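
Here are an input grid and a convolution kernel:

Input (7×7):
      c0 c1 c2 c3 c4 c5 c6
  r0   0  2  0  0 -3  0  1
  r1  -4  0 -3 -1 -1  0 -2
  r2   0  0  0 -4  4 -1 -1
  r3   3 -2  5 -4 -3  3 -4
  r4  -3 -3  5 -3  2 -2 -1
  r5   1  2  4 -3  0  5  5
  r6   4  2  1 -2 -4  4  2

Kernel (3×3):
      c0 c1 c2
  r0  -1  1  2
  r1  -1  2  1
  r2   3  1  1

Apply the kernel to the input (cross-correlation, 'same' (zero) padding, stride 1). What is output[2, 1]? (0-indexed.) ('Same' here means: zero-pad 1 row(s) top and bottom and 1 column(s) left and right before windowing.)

The receptive field on the zero-padded input at this output position is [-4 0 -3 / 0 0 0 / 3 -2 5]. Elementwise product with the kernel and sum: -4·-1 + 0·1 + -3·2 + 0·-1 + 0·2 + 0·1 + 3·3 + -2·1 + 5·1.

10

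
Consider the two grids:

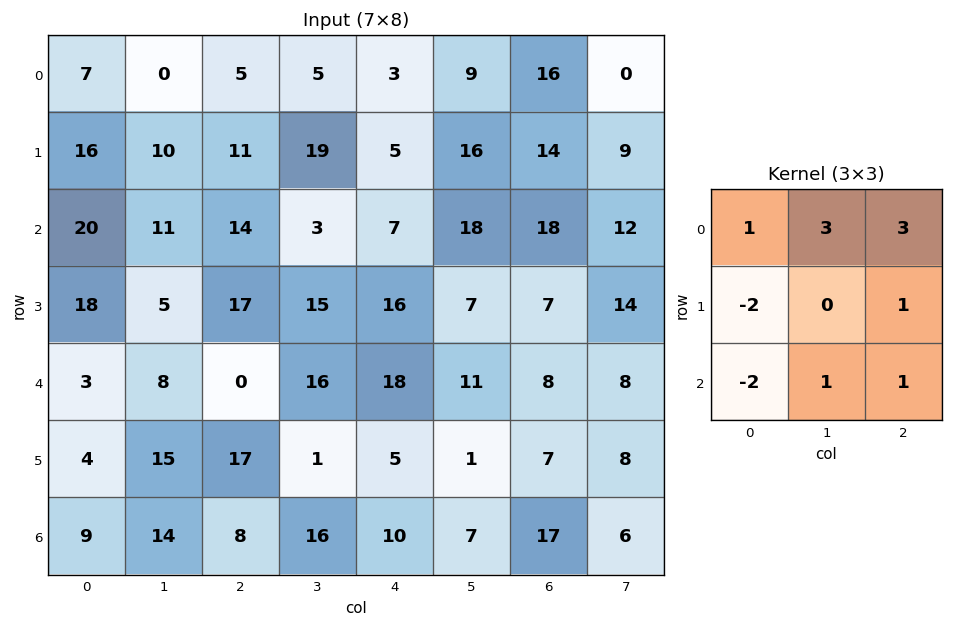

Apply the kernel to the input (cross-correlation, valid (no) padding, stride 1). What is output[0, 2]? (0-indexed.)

The receptive field on the input at this output position is [5 5 3 / 11 19 5 / 14 3 7]. Elementwise product with the kernel and sum: 5·1 + 5·3 + 3·3 + 11·-2 + 5·1 + 14·-2 + 3·1 + 7·1.

-6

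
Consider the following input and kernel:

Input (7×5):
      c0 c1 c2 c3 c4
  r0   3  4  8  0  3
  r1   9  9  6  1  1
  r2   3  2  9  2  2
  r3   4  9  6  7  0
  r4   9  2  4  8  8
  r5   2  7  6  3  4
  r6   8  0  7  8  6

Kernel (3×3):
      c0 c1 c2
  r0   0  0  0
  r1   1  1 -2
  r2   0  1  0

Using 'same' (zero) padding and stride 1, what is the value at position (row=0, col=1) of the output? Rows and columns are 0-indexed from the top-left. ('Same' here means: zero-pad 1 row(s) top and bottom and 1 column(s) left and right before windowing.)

The receptive field on the zero-padded input at this output position is [0 0 0 / 3 4 8 / 9 9 6]. Elementwise product with the kernel and sum: 3·1 + 4·1 + 8·-2 + 9·1.

0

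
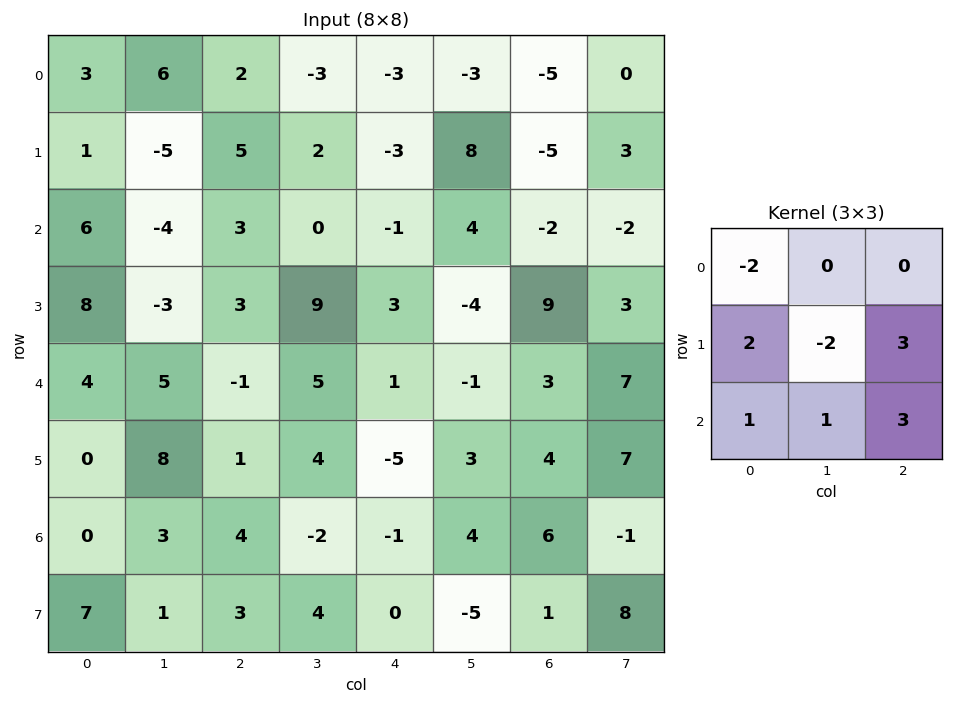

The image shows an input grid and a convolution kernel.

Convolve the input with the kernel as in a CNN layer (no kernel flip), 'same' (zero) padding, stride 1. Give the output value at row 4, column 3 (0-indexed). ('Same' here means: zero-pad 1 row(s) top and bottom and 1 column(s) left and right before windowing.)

The receptive field on the zero-padded input at this output position is [3 9 3 / -1 5 1 / 1 4 -5]. Elementwise product with the kernel and sum: 3·-2 + -1·2 + 5·-2 + 1·3 + 1·1 + 4·1 + -5·3.

-25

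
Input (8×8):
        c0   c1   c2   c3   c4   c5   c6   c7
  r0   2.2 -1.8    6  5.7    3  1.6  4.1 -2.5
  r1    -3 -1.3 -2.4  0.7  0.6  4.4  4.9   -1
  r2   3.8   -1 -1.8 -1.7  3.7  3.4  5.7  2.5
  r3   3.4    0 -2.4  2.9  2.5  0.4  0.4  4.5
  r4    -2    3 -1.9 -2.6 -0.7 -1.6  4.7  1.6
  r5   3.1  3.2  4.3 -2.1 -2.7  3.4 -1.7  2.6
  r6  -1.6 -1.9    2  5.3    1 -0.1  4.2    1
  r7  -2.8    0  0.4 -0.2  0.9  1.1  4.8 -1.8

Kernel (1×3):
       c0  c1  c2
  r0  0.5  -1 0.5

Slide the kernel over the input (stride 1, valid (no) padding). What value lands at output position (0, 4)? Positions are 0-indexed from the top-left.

1.95

The receptive field on the input at this output position is [3 1.6 4.1]. Elementwise product with the kernel and sum: 3·0.5 + 1.6·-1 + 4.1·0.5.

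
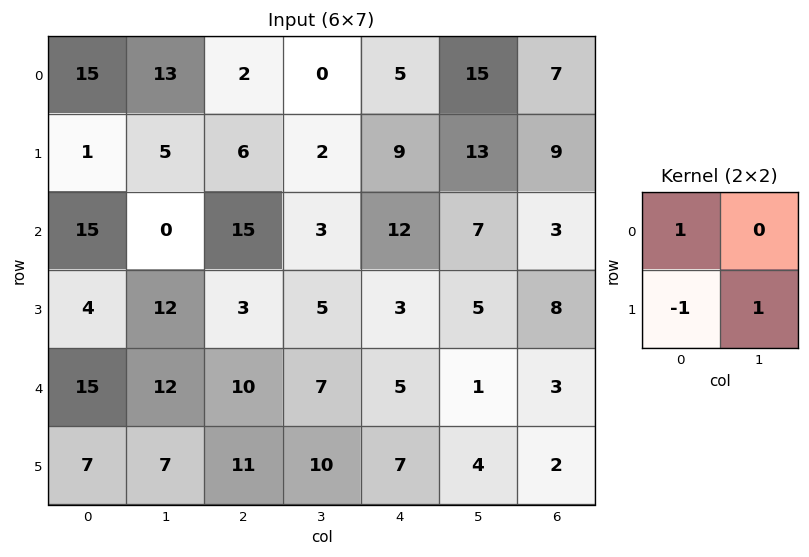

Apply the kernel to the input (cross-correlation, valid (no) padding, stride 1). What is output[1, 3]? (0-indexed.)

11

The receptive field on the input at this output position is [2 9 / 3 12]. Elementwise product with the kernel and sum: 2·1 + 3·-1 + 12·1.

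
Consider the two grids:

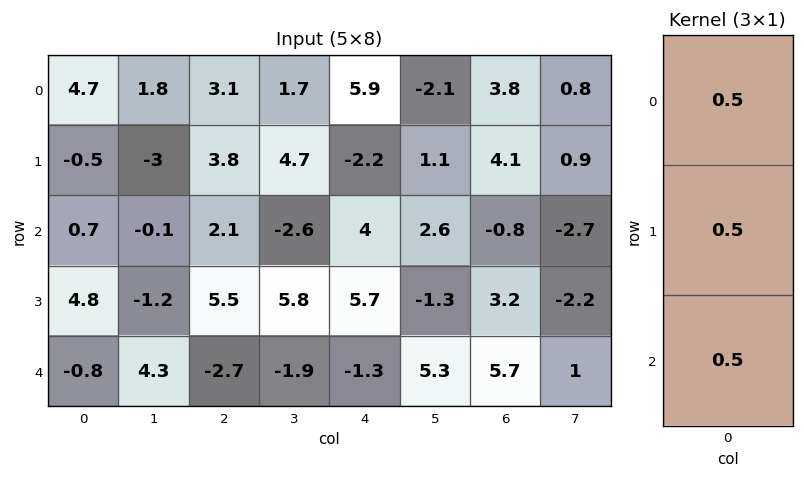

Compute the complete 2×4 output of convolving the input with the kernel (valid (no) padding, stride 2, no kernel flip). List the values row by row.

2.45 4.5 3.85 3.55
2.35 2.45 4.2 4.05

Output[0,0]: The receptive field on the input at this output position is [4.7 / -0.5 / 0.7]. Elementwise product with the kernel and sum: 4.7·0.5 + -0.5·0.5 + 0.7·0.5.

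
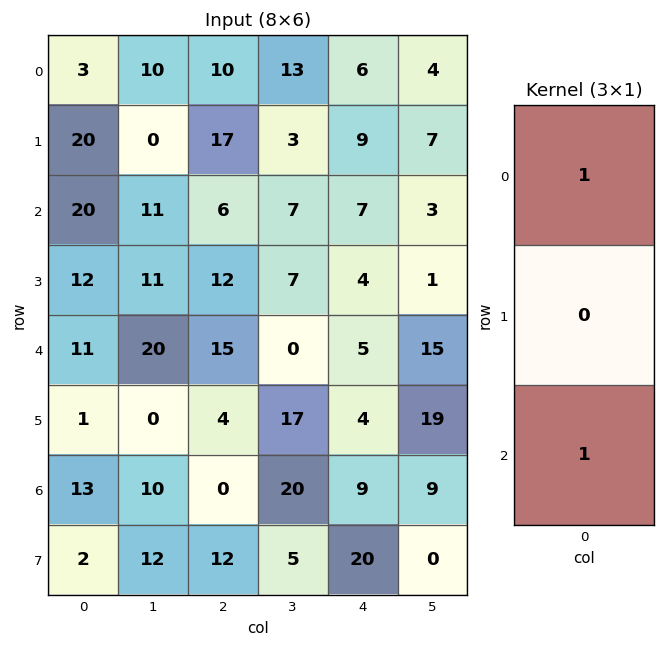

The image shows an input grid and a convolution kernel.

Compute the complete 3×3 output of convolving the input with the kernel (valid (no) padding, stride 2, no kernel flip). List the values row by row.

23 16 13
31 21 12
24 15 14

Output[0,0]: The receptive field on the input at this output position is [3 / 20 / 20]. Elementwise product with the kernel and sum: 3·1 + 20·1.
Output[0,1]: The receptive field on the input at this output position is [10 / 17 / 6]. Elementwise product with the kernel and sum: 10·1 + 6·1.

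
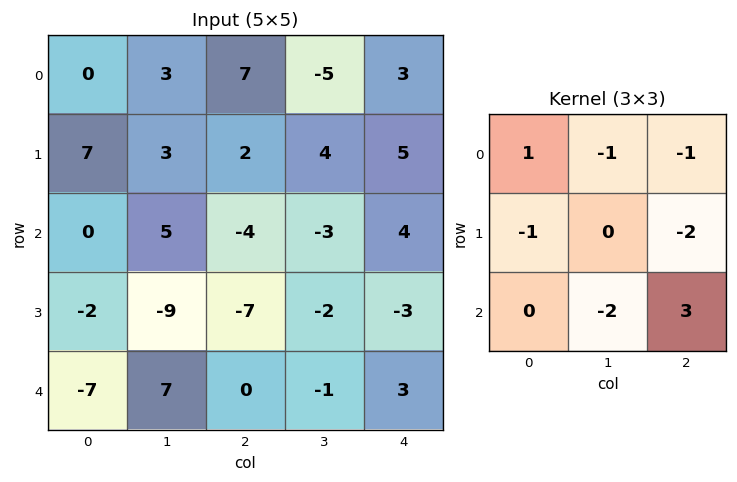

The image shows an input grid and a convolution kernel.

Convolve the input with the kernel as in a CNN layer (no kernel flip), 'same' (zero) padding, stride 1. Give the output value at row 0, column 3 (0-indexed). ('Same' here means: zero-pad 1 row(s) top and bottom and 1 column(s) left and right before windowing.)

-6

The receptive field on the zero-padded input at this output position is [0 0 0 / 7 -5 3 / 2 4 5]. Elementwise product with the kernel and sum: 0·1 + 0·-1 + 0·-1 + 7·-1 + 3·-2 + 4·-2 + 5·3.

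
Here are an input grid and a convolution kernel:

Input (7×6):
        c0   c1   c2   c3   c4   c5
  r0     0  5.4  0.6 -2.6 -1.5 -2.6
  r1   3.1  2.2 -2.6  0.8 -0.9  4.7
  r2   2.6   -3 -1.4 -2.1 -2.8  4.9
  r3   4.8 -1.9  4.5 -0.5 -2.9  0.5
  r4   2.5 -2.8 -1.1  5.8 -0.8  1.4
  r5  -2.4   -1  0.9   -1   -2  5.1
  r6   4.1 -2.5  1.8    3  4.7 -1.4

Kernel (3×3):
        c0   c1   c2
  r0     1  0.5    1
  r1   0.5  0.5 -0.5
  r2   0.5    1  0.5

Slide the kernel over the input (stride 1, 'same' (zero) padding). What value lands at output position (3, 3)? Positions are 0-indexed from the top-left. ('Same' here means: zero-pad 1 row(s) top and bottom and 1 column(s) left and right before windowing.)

The receptive field on the zero-padded input at this output position is [-1.4 -2.1 -2.8 / 4.5 -0.5 -2.9 / -1.1 5.8 -0.8]. Elementwise product with the kernel and sum: -1.4·1 + -2.1·0.5 + -2.8·1 + 4.5·0.5 + -0.5·0.5 + -2.9·-0.5 + -1.1·0.5 + 5.8·1 + -0.8·0.5.

3.05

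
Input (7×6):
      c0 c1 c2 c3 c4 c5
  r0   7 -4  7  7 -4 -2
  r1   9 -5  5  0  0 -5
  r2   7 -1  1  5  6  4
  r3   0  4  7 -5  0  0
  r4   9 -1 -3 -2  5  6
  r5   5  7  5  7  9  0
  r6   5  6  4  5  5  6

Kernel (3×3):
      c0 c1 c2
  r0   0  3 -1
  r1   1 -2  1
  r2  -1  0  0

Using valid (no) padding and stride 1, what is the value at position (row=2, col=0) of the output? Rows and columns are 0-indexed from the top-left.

The receptive field on the input at this output position is [7 -1 1 / 0 4 7 / 9 -1 -3]. Elementwise product with the kernel and sum: -1·3 + 1·-1 + 0·1 + 4·-2 + 7·1 + 9·-1.

-14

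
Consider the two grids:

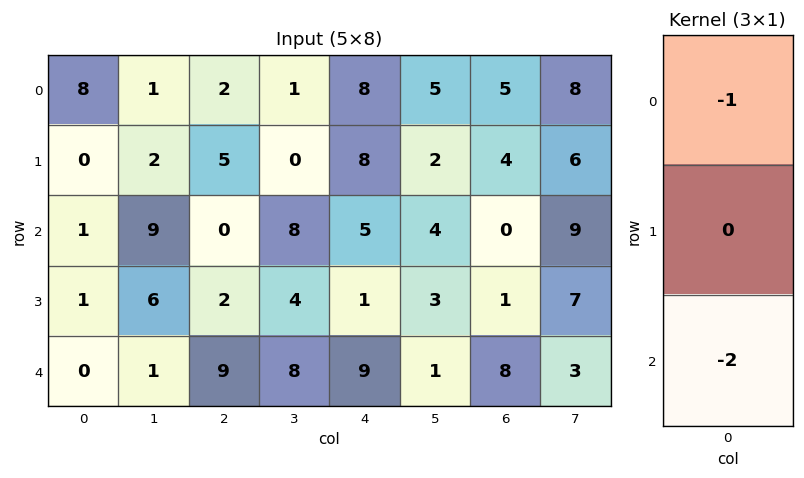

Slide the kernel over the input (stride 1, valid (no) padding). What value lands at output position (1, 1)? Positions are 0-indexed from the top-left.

-14

The receptive field on the input at this output position is [2 / 9 / 6]. Elementwise product with the kernel and sum: 2·-1 + 6·-2.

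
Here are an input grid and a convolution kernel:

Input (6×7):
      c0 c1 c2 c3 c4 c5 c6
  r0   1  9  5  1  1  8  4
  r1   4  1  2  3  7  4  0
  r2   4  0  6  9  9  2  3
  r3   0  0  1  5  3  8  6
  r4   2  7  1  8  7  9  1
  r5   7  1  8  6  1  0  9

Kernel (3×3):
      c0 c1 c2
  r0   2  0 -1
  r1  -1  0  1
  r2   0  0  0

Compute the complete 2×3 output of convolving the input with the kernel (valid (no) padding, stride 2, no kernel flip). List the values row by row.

-5 14 -9
3 5 18

Output[0,0]: The receptive field on the input at this output position is [1 9 5 / 4 1 2 / 4 0 6]. Elementwise product with the kernel and sum: 1·2 + 5·-1 + 4·-1 + 2·1.
Output[0,1]: The receptive field on the input at this output position is [5 1 1 / 2 3 7 / 6 9 9]. Elementwise product with the kernel and sum: 5·2 + 1·-1 + 2·-1 + 7·1.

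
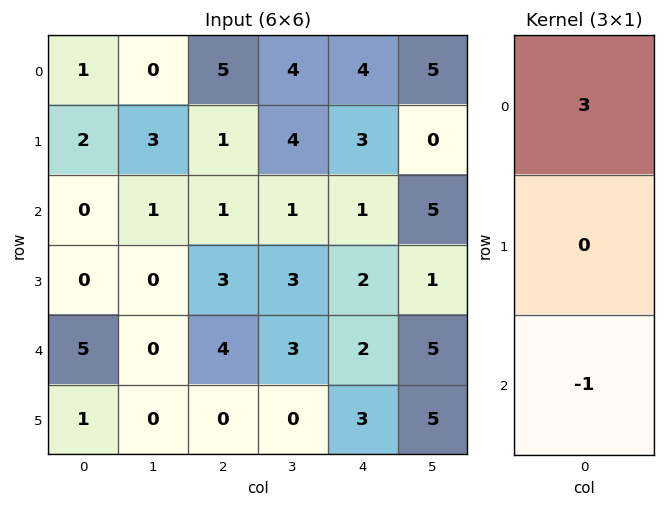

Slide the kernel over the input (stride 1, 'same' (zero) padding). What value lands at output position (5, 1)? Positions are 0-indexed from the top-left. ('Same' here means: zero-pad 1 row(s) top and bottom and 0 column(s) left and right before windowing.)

0

The receptive field on the zero-padded input at this output position is [0 / 0 / 0]. Elementwise product with the kernel and sum: 0·3 + 0·-1.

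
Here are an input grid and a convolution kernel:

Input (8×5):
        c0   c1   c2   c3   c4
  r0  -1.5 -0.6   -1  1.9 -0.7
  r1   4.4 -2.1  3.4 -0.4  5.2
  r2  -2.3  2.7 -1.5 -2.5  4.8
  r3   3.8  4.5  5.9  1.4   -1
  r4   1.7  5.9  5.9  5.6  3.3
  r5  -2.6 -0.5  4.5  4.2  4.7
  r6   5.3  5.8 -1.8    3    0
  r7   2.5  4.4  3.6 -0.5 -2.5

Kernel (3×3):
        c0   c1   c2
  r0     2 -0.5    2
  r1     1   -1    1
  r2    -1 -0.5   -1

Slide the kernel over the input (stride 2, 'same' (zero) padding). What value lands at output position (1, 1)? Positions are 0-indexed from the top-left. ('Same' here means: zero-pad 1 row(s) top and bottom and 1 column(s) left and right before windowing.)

The receptive field on the zero-padded input at this output position is [-2.1 3.4 -0.4 / 2.7 -1.5 -2.5 / 4.5 5.9 1.4]. Elementwise product with the kernel and sum: -2.1·2 + 3.4·-0.5 + -0.4·2 + 2.7·1 + -1.5·-1 + -2.5·1 + 4.5·-1 + 5.9·-0.5 + 1.4·-1.

-13.85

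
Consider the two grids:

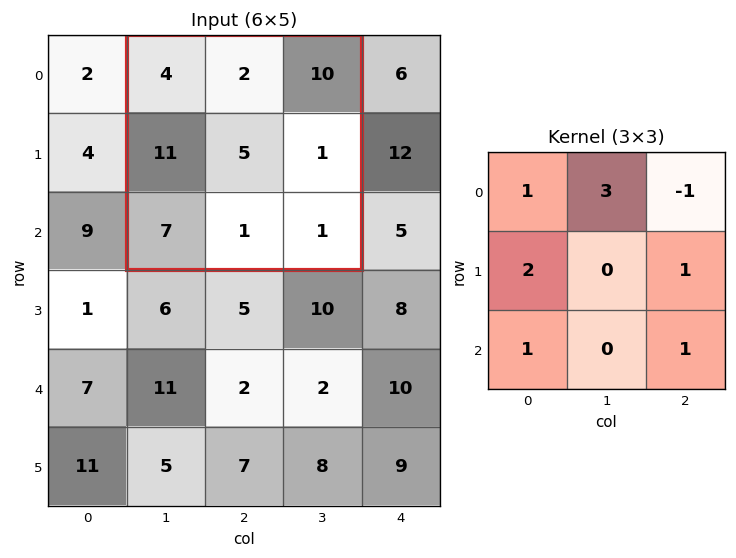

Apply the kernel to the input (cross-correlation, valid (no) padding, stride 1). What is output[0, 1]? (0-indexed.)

The receptive field on the input at this output position is [4 2 10 / 11 5 1 / 7 1 1]. Elementwise product with the kernel and sum: 4·1 + 2·3 + 10·-1 + 11·2 + 1·1 + 7·1 + 1·1.

31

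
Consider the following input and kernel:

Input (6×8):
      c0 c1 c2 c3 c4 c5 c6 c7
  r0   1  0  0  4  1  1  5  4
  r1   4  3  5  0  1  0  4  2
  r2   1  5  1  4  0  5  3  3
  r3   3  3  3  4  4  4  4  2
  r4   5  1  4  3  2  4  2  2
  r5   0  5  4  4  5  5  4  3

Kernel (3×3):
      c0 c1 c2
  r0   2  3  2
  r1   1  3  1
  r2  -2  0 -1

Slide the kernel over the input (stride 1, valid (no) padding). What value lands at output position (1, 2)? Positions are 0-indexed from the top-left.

15

The receptive field on the input at this output position is [5 0 1 / 1 4 0 / 3 4 4]. Elementwise product with the kernel and sum: 5·2 + 0·3 + 1·2 + 1·1 + 4·3 + 0·1 + 3·-2 + 4·-1.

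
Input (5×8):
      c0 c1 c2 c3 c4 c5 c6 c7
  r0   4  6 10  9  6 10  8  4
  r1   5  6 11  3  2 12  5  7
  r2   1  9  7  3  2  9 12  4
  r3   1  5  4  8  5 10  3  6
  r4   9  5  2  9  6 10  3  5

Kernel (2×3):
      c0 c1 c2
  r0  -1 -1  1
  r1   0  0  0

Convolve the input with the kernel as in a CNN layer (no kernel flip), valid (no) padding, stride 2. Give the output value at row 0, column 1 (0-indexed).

The receptive field on the input at this output position is [10 9 6 / 11 3 2]. Elementwise product with the kernel and sum: 10·-1 + 9·-1 + 6·1.

-13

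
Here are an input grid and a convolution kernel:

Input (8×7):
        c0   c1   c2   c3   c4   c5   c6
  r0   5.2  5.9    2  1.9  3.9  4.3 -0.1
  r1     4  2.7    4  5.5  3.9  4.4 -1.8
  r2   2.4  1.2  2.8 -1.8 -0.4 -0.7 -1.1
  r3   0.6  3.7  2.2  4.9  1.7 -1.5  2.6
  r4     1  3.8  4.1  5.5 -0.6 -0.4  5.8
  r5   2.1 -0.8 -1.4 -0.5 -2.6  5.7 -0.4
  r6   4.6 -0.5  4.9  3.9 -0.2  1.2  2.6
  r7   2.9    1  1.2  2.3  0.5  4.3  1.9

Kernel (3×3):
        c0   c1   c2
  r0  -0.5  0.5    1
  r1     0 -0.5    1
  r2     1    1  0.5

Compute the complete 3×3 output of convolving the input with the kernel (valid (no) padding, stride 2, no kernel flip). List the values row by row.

10 5.8 -5.55
9.4 5.85 4
11.05 6.45 4.95

Output[0,0]: The receptive field on the input at this output position is [5.2 5.9 2 / 4 2.7 4 / 2.4 1.2 2.8]. Elementwise product with the kernel and sum: 5.2·-0.5 + 5.9·0.5 + 2·1 + 2.7·-0.5 + 4·1 + 2.4·1 + 1.2·1 + 2.8·0.5.
Output[0,1]: The receptive field on the input at this output position is [2 1.9 3.9 / 4 5.5 3.9 / 2.8 -1.8 -0.4]. Elementwise product with the kernel and sum: 2·-0.5 + 1.9·0.5 + 3.9·1 + 5.5·-0.5 + 3.9·1 + 2.8·1 + -1.8·1 + -0.4·0.5.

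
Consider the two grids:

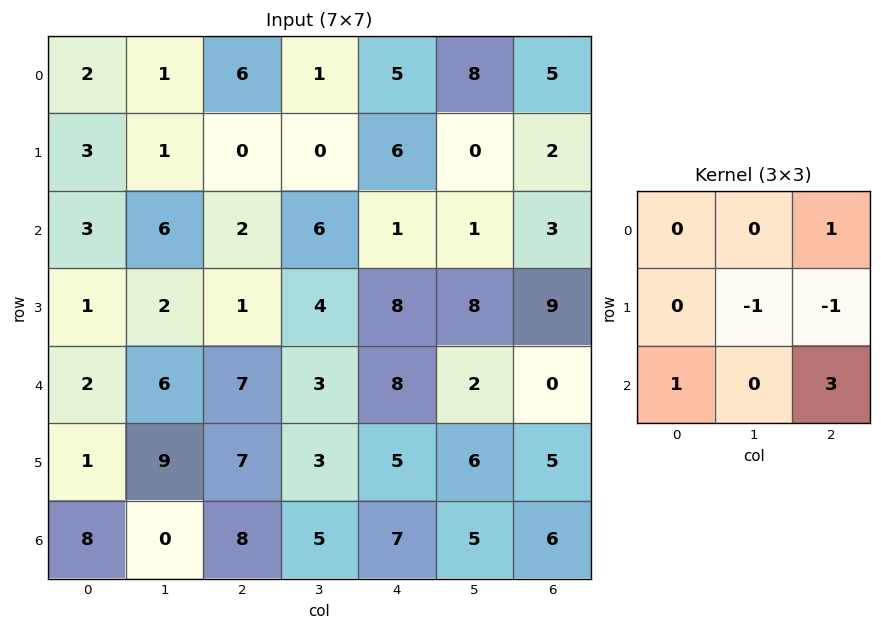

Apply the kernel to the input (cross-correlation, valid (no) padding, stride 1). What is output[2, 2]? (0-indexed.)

20

The receptive field on the input at this output position is [2 6 1 / 1 4 8 / 7 3 8]. Elementwise product with the kernel and sum: 1·1 + 4·-1 + 8·-1 + 7·1 + 8·3.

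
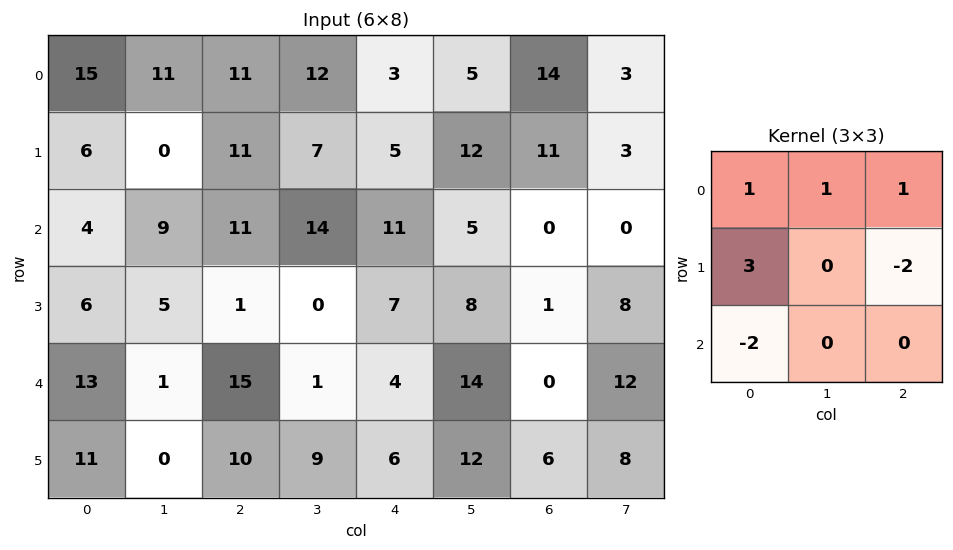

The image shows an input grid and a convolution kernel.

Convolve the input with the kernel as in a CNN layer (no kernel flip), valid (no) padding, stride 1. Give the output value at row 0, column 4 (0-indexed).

-7

The receptive field on the input at this output position is [3 5 14 / 5 12 11 / 11 5 0]. Elementwise product with the kernel and sum: 3·1 + 5·1 + 14·1 + 5·3 + 11·-2 + 11·-2.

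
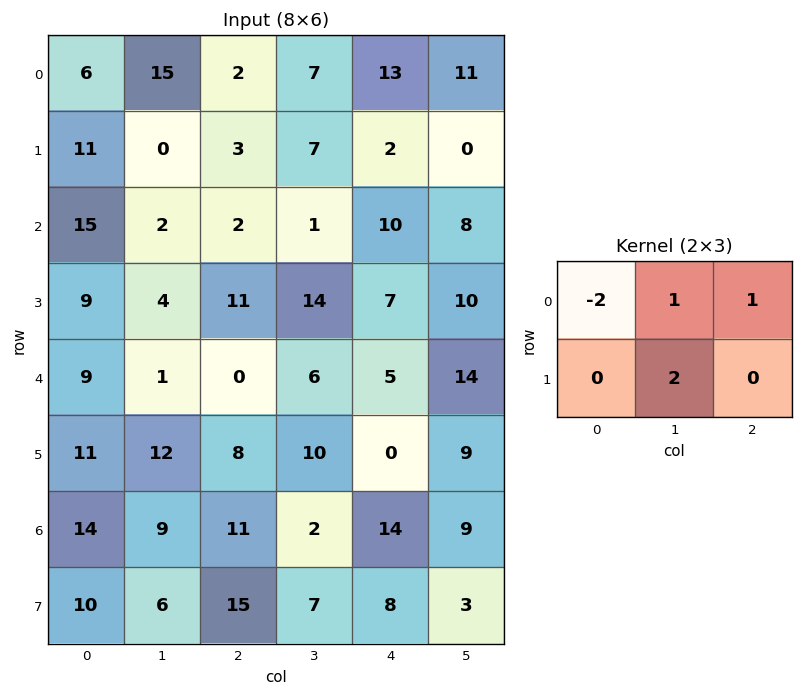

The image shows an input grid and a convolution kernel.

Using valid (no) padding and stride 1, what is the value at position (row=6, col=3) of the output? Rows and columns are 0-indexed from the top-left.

35

The receptive field on the input at this output position is [2 14 9 / 7 8 3]. Elementwise product with the kernel and sum: 2·-2 + 14·1 + 9·1 + 8·2.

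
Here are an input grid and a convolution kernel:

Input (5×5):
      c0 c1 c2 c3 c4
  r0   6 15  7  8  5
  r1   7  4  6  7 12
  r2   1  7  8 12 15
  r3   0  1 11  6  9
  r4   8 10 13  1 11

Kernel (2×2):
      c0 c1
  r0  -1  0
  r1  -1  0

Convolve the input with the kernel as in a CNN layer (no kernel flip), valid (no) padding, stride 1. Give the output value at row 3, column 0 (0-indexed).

The receptive field on the input at this output position is [0 1 / 8 10]. Elementwise product with the kernel and sum: 0·-1 + 8·-1.

-8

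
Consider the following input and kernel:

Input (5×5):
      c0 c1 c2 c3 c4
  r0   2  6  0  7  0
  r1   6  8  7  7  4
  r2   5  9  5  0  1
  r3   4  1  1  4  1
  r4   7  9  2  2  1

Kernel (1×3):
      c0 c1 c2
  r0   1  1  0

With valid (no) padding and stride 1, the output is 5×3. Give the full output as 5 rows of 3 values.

8 6 7
14 15 14
14 14 5
5 2 5
16 11 4

Output[0,0]: The receptive field on the input at this output position is [2 6 0]. Elementwise product with the kernel and sum: 2·1 + 6·1.
Output[0,1]: The receptive field on the input at this output position is [6 0 7]. Elementwise product with the kernel and sum: 6·1 + 0·1.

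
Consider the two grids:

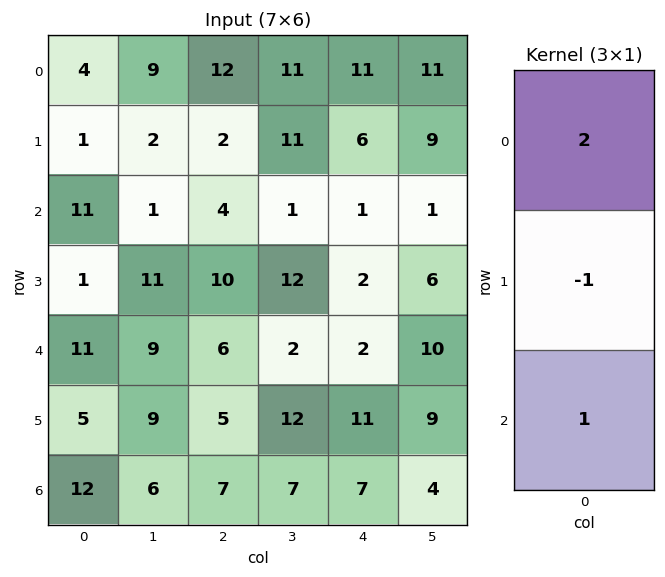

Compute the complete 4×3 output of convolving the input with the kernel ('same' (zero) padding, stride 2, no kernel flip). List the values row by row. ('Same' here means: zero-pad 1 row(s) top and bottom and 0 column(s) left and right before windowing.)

-3 -10 -5
-8 10 13
-4 19 13
-2 3 15

Output[0,0]: The receptive field on the zero-padded input at this output position is [0 / 4 / 1]. Elementwise product with the kernel and sum: 0·2 + 4·-1 + 1·1.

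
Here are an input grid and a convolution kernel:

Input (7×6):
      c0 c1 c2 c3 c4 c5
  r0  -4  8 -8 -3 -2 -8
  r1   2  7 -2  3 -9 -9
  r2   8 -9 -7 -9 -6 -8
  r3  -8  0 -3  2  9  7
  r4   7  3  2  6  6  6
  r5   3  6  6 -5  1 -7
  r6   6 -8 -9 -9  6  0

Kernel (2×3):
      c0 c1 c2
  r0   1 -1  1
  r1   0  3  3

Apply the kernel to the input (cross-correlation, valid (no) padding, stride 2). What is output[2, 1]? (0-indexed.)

-10

The receptive field on the input at this output position is [2 6 6 / 6 -5 1]. Elementwise product with the kernel and sum: 2·1 + 6·-1 + 6·1 + -5·3 + 1·3.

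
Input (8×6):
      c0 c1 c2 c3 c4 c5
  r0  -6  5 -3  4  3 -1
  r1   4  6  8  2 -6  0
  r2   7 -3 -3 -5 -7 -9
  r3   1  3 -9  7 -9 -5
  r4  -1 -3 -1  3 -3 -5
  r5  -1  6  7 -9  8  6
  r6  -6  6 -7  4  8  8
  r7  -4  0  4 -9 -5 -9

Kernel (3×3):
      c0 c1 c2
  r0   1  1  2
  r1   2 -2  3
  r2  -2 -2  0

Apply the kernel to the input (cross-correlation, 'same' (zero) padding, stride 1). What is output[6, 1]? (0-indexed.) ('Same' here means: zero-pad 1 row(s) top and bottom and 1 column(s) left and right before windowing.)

-18

The receptive field on the zero-padded input at this output position is [-1 6 7 / -6 6 -7 / -4 0 4]. Elementwise product with the kernel and sum: -1·1 + 6·1 + 7·2 + -6·2 + 6·-2 + -7·3 + -4·-2 + 0·-2.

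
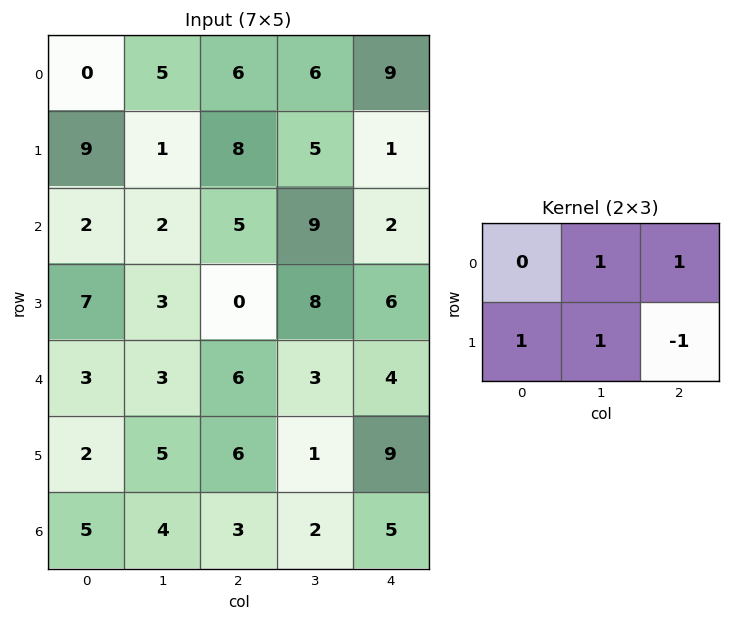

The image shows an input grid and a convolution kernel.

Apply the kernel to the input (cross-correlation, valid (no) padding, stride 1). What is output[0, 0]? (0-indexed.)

The receptive field on the input at this output position is [0 5 6 / 9 1 8]. Elementwise product with the kernel and sum: 5·1 + 6·1 + 9·1 + 1·1 + 8·-1.

13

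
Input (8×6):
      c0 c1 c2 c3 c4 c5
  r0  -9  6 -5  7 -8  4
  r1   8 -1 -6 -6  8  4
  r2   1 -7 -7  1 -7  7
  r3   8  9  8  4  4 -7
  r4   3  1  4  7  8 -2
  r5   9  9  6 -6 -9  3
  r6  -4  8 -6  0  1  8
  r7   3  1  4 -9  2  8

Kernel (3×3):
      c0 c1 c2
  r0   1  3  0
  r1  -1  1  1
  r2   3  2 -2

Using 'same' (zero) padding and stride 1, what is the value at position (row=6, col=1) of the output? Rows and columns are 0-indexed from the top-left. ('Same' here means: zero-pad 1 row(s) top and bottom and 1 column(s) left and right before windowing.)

45

The receptive field on the zero-padded input at this output position is [9 9 6 / -4 8 -6 / 3 1 4]. Elementwise product with the kernel and sum: 9·1 + 9·3 + -4·-1 + 8·1 + -6·1 + 3·3 + 1·2 + 4·-2.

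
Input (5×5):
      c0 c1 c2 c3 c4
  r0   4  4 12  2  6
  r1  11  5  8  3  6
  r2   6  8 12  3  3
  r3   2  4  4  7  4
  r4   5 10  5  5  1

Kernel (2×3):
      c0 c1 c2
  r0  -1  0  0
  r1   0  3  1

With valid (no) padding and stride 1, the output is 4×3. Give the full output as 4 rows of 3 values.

Output[0,0]: The receptive field on the input at this output position is [4 4 12 / 11 5 8]. Elementwise product with the kernel and sum: 4·-1 + 5·3 + 8·1.
Output[0,1]: The receptive field on the input at this output position is [4 12 2 / 5 8 3]. Elementwise product with the kernel and sum: 4·-1 + 8·3 + 3·1.

19 23 3
25 34 4
10 11 13
33 16 12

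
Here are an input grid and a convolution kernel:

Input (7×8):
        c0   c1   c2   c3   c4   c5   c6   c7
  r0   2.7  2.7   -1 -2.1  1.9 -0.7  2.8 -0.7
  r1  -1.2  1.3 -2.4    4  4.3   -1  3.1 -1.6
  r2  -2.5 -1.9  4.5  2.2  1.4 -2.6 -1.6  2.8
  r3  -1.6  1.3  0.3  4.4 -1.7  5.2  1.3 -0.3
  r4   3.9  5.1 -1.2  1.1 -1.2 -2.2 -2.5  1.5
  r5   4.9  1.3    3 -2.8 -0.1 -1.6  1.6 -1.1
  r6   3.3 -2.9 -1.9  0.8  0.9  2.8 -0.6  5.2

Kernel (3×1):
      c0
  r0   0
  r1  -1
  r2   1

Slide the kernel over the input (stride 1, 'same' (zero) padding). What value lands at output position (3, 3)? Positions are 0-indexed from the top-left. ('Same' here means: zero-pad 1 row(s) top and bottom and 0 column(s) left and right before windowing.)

The receptive field on the zero-padded input at this output position is [2.2 / 4.4 / 1.1]. Elementwise product with the kernel and sum: 4.4·-1 + 1.1·1.

-3.3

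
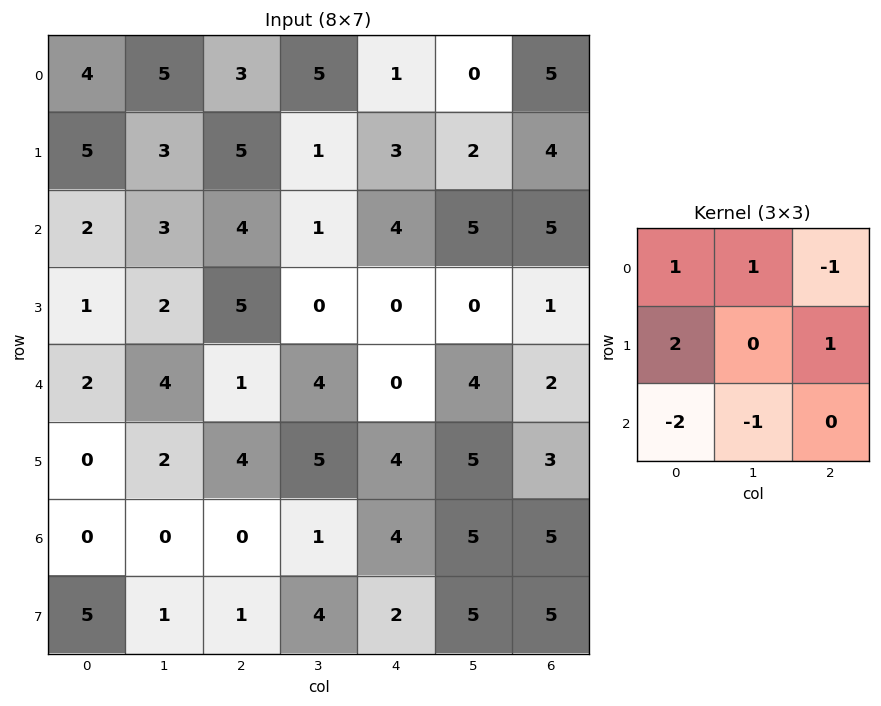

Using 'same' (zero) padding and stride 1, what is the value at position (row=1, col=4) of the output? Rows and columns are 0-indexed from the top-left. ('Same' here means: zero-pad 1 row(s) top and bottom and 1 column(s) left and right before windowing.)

4

The receptive field on the zero-padded input at this output position is [5 1 0 / 1 3 2 / 1 4 5]. Elementwise product with the kernel and sum: 5·1 + 1·1 + 0·-1 + 1·2 + 2·1 + 1·-2 + 4·-1.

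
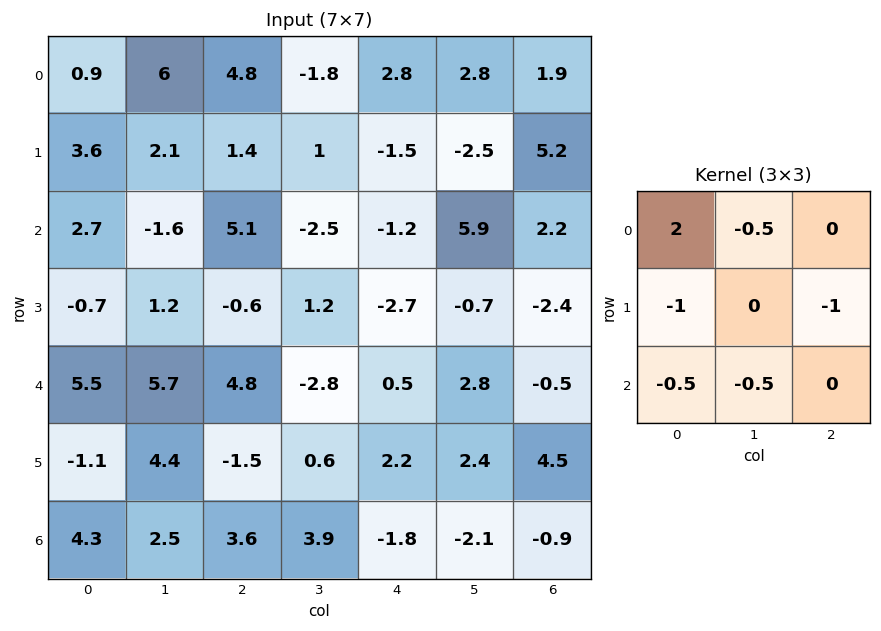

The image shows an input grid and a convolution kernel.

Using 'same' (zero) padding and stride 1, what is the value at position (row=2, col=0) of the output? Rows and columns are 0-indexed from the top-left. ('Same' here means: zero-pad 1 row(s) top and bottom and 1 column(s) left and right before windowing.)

The receptive field on the zero-padded input at this output position is [0 3.6 2.1 / 0 2.7 -1.6 / 0 -0.7 1.2]. Elementwise product with the kernel and sum: 0·2 + 3.6·-0.5 + 0·-1 + -1.6·-1 + 0·-0.5 + -0.7·-0.5.

0.15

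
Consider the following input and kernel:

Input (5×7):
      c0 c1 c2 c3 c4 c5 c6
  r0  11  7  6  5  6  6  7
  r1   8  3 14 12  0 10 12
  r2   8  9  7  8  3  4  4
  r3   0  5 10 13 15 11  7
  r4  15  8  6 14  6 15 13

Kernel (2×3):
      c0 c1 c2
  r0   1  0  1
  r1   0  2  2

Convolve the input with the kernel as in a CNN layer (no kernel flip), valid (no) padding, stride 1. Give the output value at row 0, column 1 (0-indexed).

64

The receptive field on the input at this output position is [7 6 5 / 3 14 12]. Elementwise product with the kernel and sum: 7·1 + 5·1 + 14·2 + 12·2.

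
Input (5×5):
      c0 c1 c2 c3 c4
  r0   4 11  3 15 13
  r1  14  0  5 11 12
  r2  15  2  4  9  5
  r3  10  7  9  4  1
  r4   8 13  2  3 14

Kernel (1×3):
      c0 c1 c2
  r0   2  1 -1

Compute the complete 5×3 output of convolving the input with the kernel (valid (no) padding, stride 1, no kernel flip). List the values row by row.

Output[0,0]: The receptive field on the input at this output position is [4 11 3]. Elementwise product with the kernel and sum: 4·2 + 11·1 + 3·-1.

16 10 8
23 -6 9
28 -1 12
18 19 21
27 25 -7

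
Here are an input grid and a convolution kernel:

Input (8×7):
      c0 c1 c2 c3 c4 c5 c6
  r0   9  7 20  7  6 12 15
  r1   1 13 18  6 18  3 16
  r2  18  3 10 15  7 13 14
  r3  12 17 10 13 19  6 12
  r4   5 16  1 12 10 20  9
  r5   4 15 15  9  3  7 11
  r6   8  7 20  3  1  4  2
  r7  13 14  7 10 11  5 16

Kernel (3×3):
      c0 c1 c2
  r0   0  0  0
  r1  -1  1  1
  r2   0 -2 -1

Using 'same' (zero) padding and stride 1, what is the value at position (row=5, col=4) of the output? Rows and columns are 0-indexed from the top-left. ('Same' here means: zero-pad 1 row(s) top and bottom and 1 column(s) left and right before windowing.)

-5

The receptive field on the zero-padded input at this output position is [12 10 20 / 9 3 7 / 3 1 4]. Elementwise product with the kernel and sum: 9·-1 + 3·1 + 7·1 + 1·-2 + 4·-1.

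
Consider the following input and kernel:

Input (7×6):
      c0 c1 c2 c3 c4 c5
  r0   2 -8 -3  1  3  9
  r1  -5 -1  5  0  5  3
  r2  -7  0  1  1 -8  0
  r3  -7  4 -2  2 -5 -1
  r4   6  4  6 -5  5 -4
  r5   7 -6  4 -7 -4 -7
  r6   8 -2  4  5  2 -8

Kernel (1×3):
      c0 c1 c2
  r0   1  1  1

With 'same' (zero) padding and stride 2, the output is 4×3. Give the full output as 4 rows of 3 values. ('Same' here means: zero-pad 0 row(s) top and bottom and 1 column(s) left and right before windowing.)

Output[0,0]: The receptive field on the zero-padded input at this output position is [0 2 -8]. Elementwise product with the kernel and sum: 0·1 + 2·1 + -8·1.

-6 -10 13
-7 2 -7
10 5 -4
6 7 -1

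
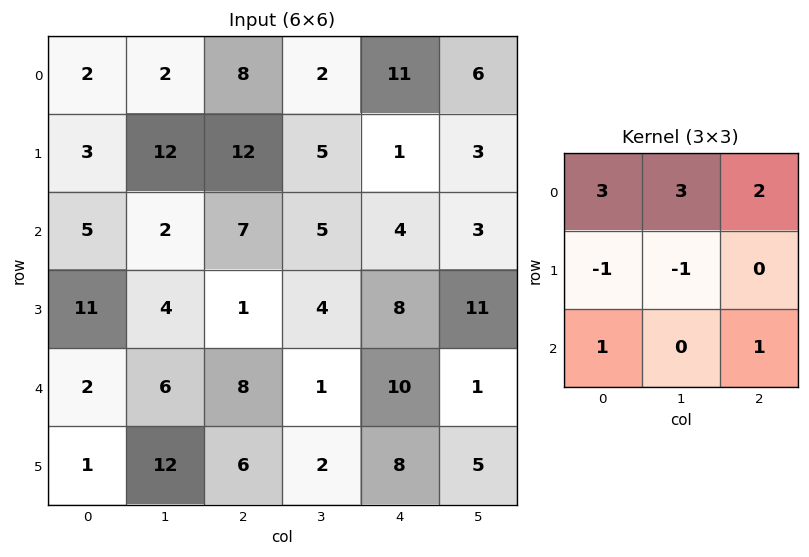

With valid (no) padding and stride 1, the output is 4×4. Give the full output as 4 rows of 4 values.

25 17 46 53
74 81 50 30
30 39 57 23
46 23 36 54

Output[0,0]: The receptive field on the input at this output position is [2 2 8 / 3 12 12 / 5 2 7]. Elementwise product with the kernel and sum: 2·3 + 2·3 + 8·2 + 3·-1 + 12·-1 + 5·1 + 7·1.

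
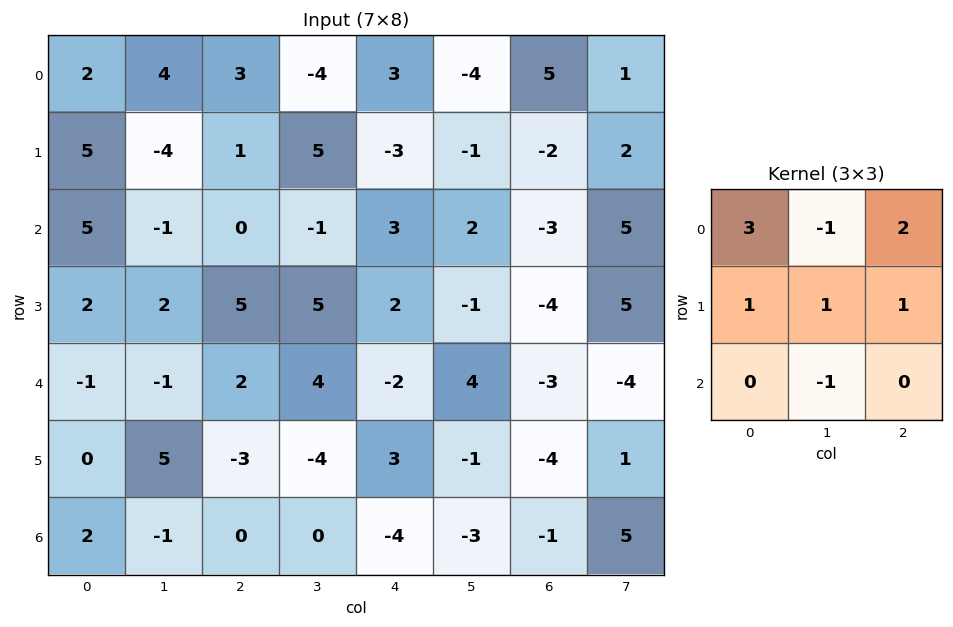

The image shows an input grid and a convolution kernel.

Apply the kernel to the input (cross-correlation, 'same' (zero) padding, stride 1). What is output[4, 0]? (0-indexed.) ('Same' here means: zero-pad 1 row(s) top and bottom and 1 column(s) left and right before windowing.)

0

The receptive field on the zero-padded input at this output position is [0 2 2 / 0 -1 -1 / 0 0 5]. Elementwise product with the kernel and sum: 0·3 + 2·-1 + 2·2 + 0·1 + -1·1 + -1·1 + 0·-1.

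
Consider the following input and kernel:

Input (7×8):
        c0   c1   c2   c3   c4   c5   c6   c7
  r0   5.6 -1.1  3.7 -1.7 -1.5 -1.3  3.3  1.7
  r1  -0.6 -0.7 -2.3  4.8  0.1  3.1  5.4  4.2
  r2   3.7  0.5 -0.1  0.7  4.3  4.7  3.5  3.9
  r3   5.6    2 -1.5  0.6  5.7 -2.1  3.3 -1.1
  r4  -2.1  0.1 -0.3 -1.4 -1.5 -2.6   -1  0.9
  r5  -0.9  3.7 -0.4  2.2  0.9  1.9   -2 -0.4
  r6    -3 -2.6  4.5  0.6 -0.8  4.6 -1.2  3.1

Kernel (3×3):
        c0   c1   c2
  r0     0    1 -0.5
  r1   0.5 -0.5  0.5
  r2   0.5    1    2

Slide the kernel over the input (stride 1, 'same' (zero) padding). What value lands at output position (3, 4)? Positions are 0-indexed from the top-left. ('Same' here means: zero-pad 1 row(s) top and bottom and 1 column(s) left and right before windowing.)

The receptive field on the zero-padded input at this output position is [0.7 4.3 4.7 / 0.6 5.7 -2.1 / -1.4 -1.5 -2.6]. Elementwise product with the kernel and sum: 4.3·1 + 4.7·-0.5 + 0.6·0.5 + 5.7·-0.5 + -2.1·0.5 + -1.4·0.5 + -1.5·1 + -2.6·2.

-9.05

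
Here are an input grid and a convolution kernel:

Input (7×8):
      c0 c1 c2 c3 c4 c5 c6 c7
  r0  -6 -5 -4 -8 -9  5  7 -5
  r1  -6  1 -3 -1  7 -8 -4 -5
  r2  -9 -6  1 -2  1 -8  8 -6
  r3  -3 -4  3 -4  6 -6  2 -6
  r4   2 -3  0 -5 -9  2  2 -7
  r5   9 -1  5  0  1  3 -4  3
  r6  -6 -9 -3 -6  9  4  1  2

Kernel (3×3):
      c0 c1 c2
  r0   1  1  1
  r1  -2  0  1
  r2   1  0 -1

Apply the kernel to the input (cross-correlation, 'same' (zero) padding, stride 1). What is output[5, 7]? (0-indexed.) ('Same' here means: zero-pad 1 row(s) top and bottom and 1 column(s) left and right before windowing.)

The receptive field on the zero-padded input at this output position is [2 -7 0 / -4 3 0 / 1 2 0]. Elementwise product with the kernel and sum: 2·1 + -7·1 + 0·1 + -4·-2 + 0·1 + 1·1 + 0·-1.

4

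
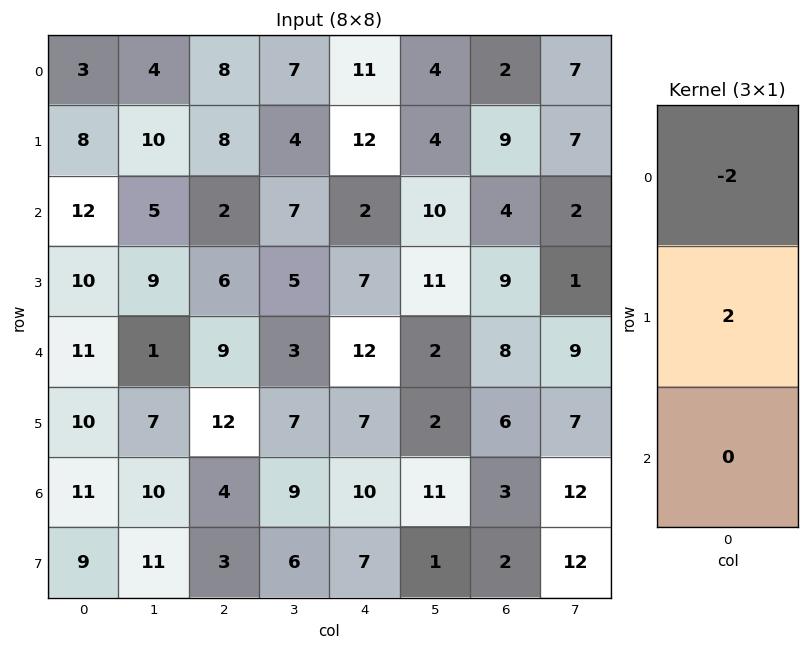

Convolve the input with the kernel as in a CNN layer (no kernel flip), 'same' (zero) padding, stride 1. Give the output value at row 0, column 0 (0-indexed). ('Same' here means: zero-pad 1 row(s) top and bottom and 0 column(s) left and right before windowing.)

6

The receptive field on the zero-padded input at this output position is [0 / 3 / 8]. Elementwise product with the kernel and sum: 0·-2 + 3·2.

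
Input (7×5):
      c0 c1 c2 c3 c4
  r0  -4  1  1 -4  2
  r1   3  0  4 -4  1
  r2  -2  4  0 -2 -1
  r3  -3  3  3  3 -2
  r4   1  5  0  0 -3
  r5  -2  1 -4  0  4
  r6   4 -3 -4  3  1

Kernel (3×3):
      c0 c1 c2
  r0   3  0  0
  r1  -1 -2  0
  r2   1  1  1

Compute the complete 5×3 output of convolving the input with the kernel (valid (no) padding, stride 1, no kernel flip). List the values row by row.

-13 -3 4
6 5 20
-3 8 -12
-25 1 9
0 18 4

Output[0,0]: The receptive field on the input at this output position is [-4 1 1 / 3 0 4 / -2 4 0]. Elementwise product with the kernel and sum: -4·3 + 3·-1 + 0·-2 + -2·1 + 4·1 + 0·1.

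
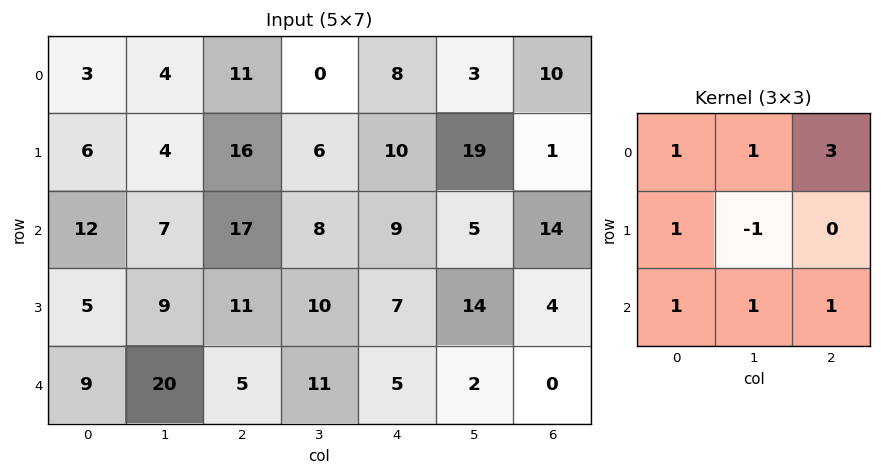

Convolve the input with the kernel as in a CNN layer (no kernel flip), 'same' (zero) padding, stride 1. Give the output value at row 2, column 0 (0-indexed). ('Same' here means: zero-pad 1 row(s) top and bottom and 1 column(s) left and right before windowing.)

20

The receptive field on the zero-padded input at this output position is [0 6 4 / 0 12 7 / 0 5 9]. Elementwise product with the kernel and sum: 0·1 + 6·1 + 4·3 + 0·1 + 12·-1 + 0·1 + 5·1 + 9·1.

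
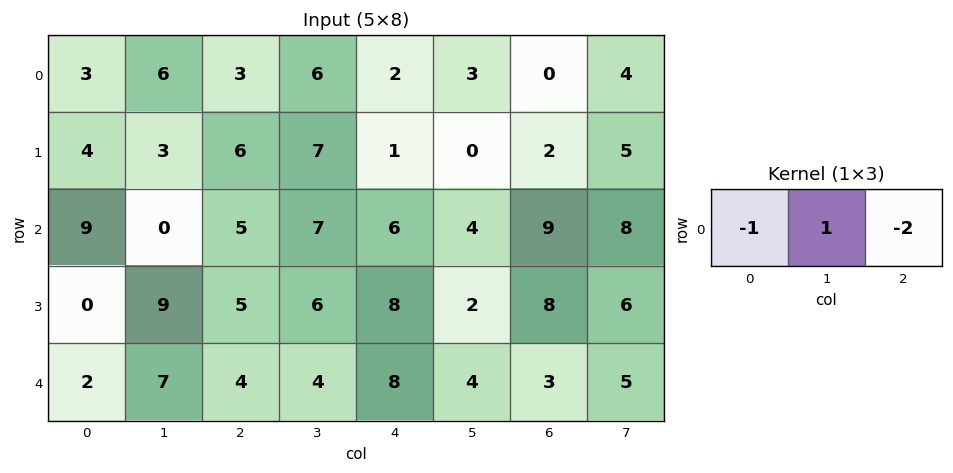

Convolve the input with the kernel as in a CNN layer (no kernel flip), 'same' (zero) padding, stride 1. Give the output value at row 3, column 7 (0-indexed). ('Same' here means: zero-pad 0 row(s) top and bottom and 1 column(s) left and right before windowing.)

-2

The receptive field on the zero-padded input at this output position is [8 6 0]. Elementwise product with the kernel and sum: 8·-1 + 6·1 + 0·-2.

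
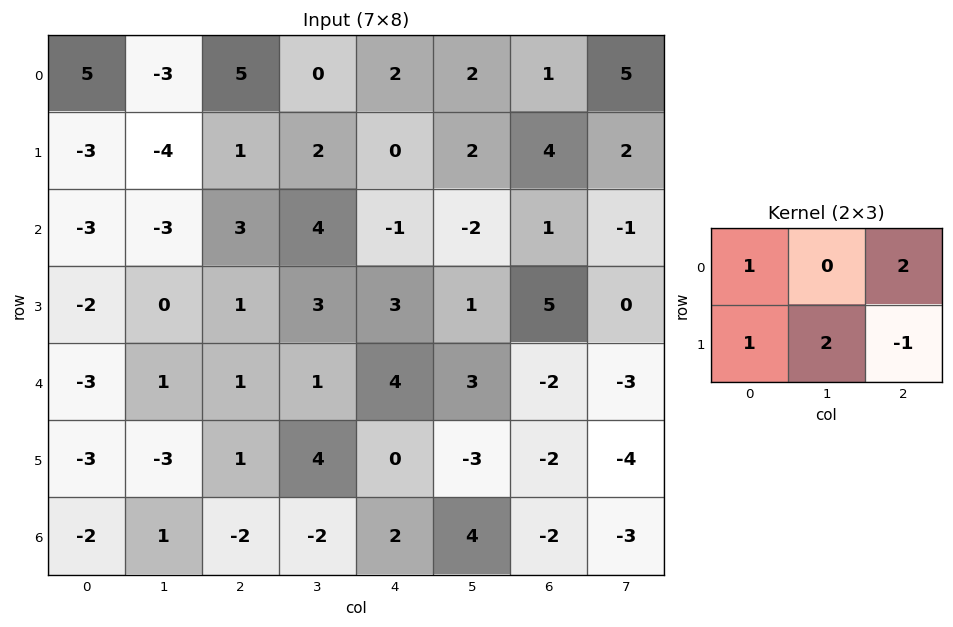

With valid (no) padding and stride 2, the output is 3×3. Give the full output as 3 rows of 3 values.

Output[0,0]: The receptive field on the input at this output position is [5 -3 5 / -3 -4 1]. Elementwise product with the kernel and sum: 5·1 + 5·2 + -3·1 + -4·2 + 1·-1.

3 14 4
0 5 1
-11 18 -4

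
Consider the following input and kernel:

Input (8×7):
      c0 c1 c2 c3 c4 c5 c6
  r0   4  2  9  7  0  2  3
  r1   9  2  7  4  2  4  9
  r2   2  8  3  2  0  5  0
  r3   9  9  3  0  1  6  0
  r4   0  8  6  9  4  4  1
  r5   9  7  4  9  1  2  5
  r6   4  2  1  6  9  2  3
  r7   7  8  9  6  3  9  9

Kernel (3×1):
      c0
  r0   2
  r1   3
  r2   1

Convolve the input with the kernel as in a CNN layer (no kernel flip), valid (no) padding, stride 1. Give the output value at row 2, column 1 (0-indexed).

The receptive field on the input at this output position is [8 / 9 / 8]. Elementwise product with the kernel and sum: 8·2 + 9·3 + 8·1.

51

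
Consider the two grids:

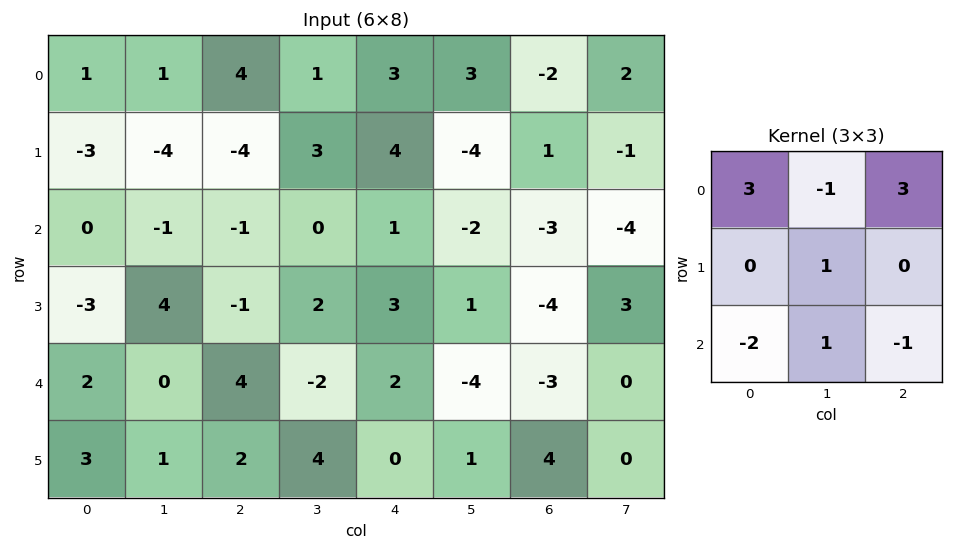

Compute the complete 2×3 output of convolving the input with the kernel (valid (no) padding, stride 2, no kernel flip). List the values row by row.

Output[0,0]: The receptive field on the input at this output position is [1 1 4 / -3 -4 -4 / 0 -1 -1]. Elementwise product with the kernel and sum: 1·3 + 1·-1 + 4·3 + -4·1 + 0·-2 + -1·1 + -1·-1.
Output[0,1]: The receptive field on the input at this output position is [4 1 3 / -4 3 4 / -1 0 1]. Elementwise product with the kernel and sum: 4·3 + 1·-1 + 3·3 + 3·1 + -1·-2 + 0·1 + 1·-1.

10 24 -5
-6 -10 -8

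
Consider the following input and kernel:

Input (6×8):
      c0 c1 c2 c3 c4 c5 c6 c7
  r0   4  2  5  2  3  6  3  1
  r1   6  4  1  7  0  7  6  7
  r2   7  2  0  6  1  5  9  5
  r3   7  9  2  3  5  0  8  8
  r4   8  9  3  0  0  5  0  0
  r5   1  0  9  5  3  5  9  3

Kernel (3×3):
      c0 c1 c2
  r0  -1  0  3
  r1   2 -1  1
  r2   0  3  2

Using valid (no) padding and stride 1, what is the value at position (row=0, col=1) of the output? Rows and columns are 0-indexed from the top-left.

The receptive field on the input at this output position is [2 5 2 / 4 1 7 / 2 0 6]. Elementwise product with the kernel and sum: 2·-1 + 2·3 + 4·2 + 1·-1 + 7·1 + 0·3 + 6·2.

30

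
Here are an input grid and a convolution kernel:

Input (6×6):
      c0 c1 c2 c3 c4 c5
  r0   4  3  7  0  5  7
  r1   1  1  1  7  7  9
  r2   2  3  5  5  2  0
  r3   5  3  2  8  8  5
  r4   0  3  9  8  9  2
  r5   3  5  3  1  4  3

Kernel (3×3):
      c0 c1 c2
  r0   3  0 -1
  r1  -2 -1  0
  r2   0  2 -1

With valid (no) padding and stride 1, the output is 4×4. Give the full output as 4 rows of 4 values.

Output[0,0]: The receptive field on the input at this output position is [4 3 7 / 1 1 1 / 2 3 5]. Elementwise product with the kernel and sum: 4·3 + 7·-1 + 1·-2 + 1·-1 + 3·2 + 5·-1.

3 11 15 -24
-1 -19 -11 11
-15 6 8 7
17 -9 -30 -1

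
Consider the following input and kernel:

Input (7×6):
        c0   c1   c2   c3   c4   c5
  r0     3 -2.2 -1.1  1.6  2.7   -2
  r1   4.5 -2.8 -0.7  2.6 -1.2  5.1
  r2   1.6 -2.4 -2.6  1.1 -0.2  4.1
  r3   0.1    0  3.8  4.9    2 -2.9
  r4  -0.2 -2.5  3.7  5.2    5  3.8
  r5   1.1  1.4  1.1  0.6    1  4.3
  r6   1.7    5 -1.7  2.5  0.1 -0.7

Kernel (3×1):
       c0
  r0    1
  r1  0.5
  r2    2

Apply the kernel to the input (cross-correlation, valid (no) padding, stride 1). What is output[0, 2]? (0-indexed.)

-6.65

The receptive field on the input at this output position is [-1.1 / -0.7 / -2.6]. Elementwise product with the kernel and sum: -1.1·1 + -0.7·0.5 + -2.6·2.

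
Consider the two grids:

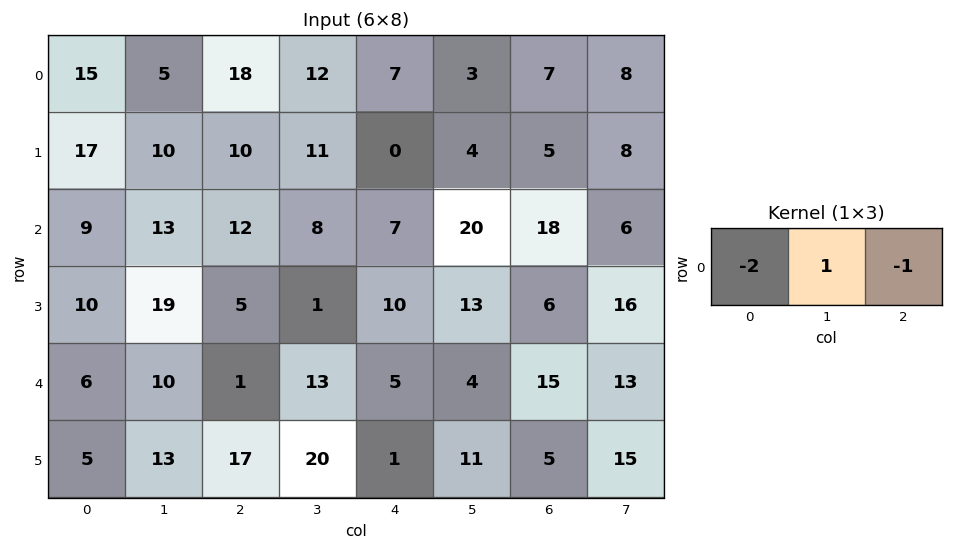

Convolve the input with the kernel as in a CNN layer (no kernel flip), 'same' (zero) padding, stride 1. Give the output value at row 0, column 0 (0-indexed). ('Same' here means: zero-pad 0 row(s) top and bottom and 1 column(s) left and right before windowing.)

The receptive field on the zero-padded input at this output position is [0 15 5]. Elementwise product with the kernel and sum: 0·-2 + 15·1 + 5·-1.

10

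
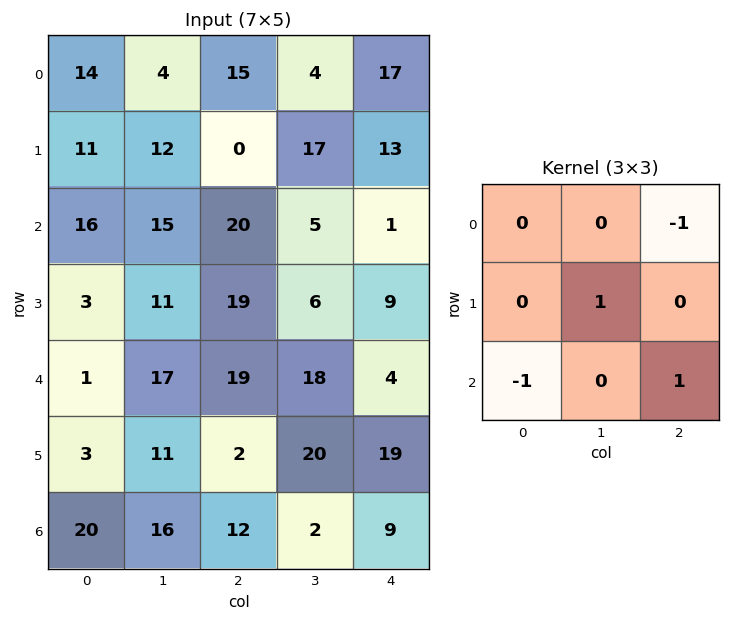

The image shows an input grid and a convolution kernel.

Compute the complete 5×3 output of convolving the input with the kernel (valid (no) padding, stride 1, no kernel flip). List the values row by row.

Output[0,0]: The receptive field on the input at this output position is [14 4 15 / 11 12 0 / 16 15 20]. Elementwise product with the kernel and sum: 15·-1 + 12·1 + 16·-1 + 20·1.
Output[0,1]: The receptive field on the input at this output position is [4 15 4 / 12 0 17 / 15 20 5]. Elementwise product with the kernel and sum: 4·-1 + 0·1 + 15·-1 + 5·1.

1 -14 -19
31 -2 -18
9 15 -10
-3 22 26
-16 -30 13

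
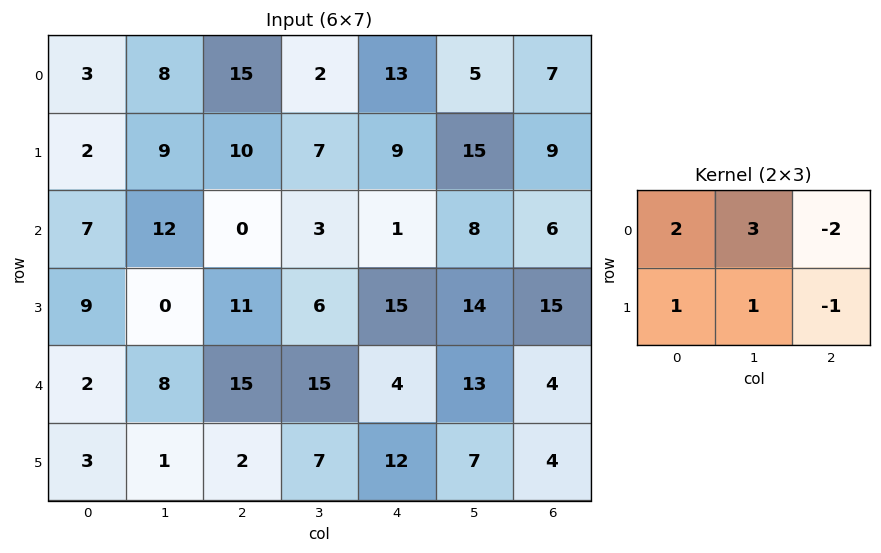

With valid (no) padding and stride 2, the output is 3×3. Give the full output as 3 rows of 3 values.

1 18 42
48 9 28
0 64 54

Output[0,0]: The receptive field on the input at this output position is [3 8 15 / 2 9 10]. Elementwise product with the kernel and sum: 3·2 + 8·3 + 15·-2 + 2·1 + 9·1 + 10·-1.
Output[0,1]: The receptive field on the input at this output position is [15 2 13 / 10 7 9]. Elementwise product with the kernel and sum: 15·2 + 2·3 + 13·-2 + 10·1 + 7·1 + 9·-1.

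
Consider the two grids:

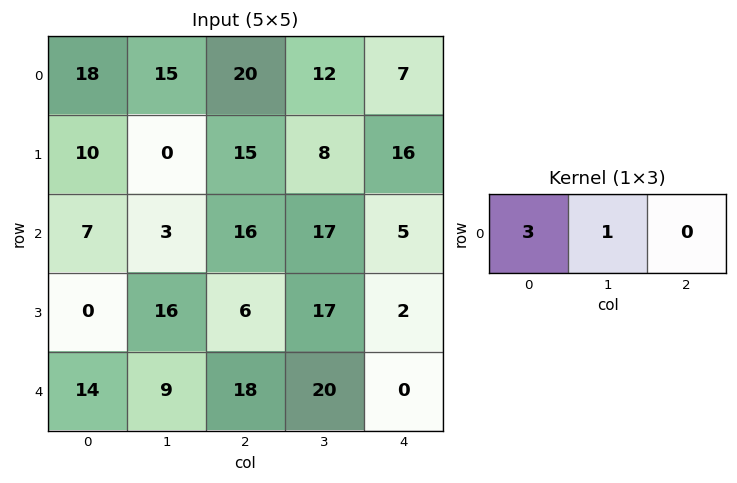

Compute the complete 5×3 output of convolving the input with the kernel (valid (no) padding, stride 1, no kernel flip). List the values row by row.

69 65 72
30 15 53
24 25 65
16 54 35
51 45 74

Output[0,0]: The receptive field on the input at this output position is [18 15 20]. Elementwise product with the kernel and sum: 18·3 + 15·1.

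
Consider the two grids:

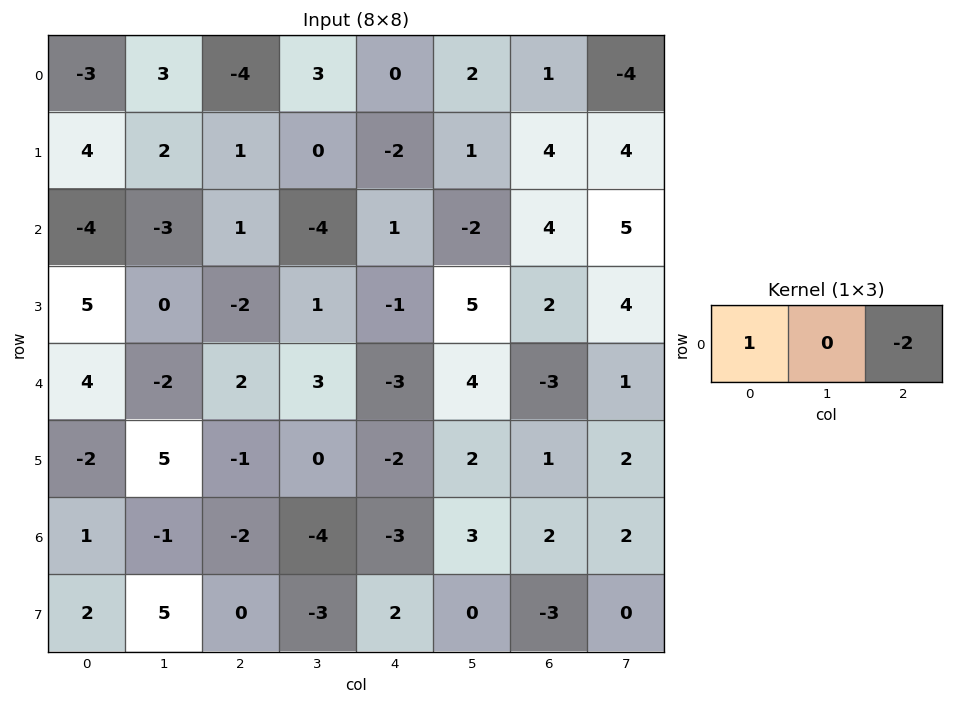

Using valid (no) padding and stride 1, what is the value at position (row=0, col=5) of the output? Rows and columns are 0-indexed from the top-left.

10

The receptive field on the input at this output position is [2 1 -4]. Elementwise product with the kernel and sum: 2·1 + -4·-2.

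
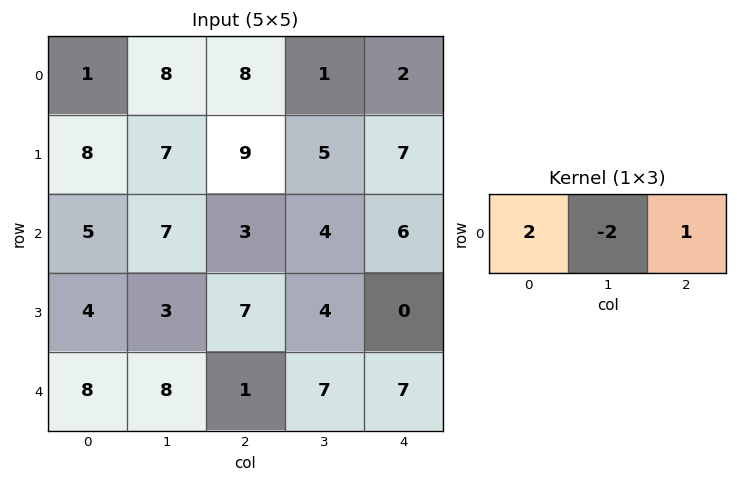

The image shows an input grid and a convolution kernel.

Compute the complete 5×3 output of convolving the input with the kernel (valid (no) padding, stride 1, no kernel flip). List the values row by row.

Output[0,0]: The receptive field on the input at this output position is [1 8 8]. Elementwise product with the kernel and sum: 1·2 + 8·-2 + 8·1.

-6 1 16
11 1 15
-1 12 4
9 -4 6
1 21 -5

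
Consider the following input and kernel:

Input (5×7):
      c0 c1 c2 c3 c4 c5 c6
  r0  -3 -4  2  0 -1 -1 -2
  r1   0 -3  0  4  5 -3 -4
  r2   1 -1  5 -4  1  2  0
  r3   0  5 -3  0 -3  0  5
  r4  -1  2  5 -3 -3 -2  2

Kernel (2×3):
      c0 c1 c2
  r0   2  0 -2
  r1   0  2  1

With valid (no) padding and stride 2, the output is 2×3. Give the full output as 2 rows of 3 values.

-16 19 -8
-1 5 7

Output[0,0]: The receptive field on the input at this output position is [-3 -4 2 / 0 -3 0]. Elementwise product with the kernel and sum: -3·2 + 2·-2 + -3·2 + 0·1.
Output[0,1]: The receptive field on the input at this output position is [2 0 -1 / 0 4 5]. Elementwise product with the kernel and sum: 2·2 + -1·-2 + 4·2 + 5·1.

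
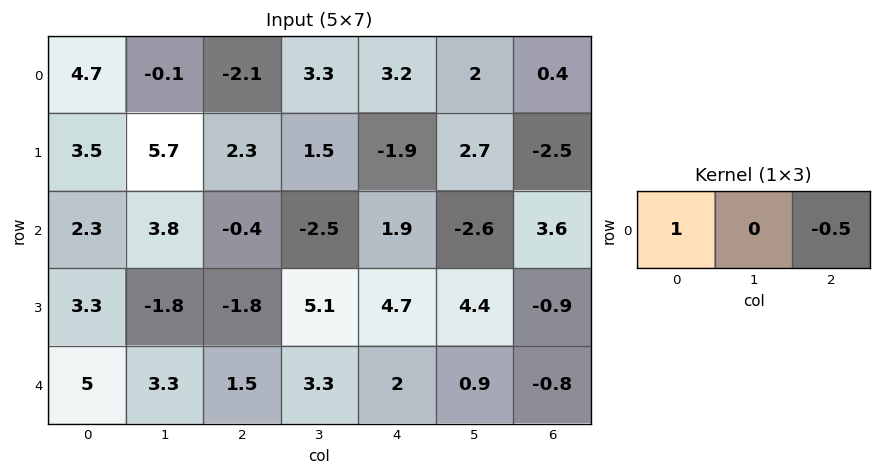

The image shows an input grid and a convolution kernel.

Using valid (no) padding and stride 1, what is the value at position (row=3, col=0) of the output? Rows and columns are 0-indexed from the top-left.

The receptive field on the input at this output position is [3.3 -1.8 -1.8]. Elementwise product with the kernel and sum: 3.3·1 + -1.8·-0.5.

4.2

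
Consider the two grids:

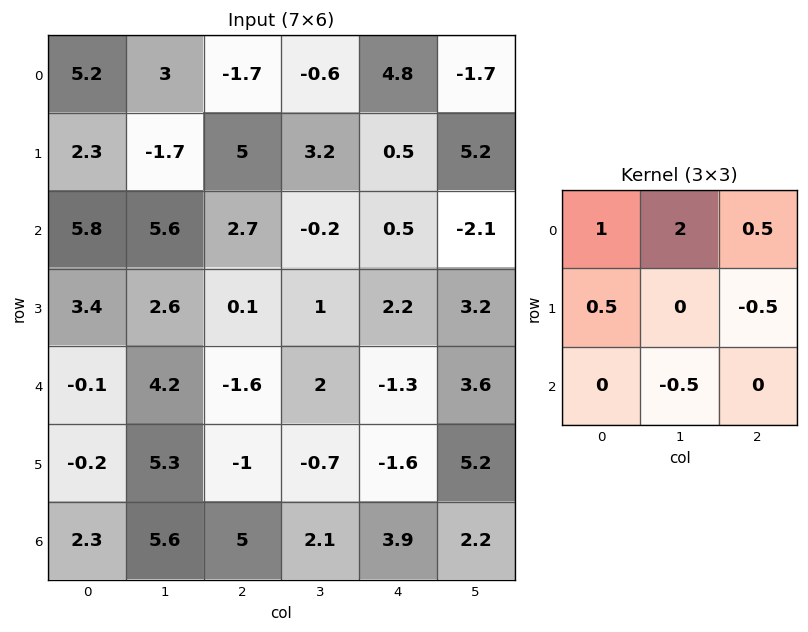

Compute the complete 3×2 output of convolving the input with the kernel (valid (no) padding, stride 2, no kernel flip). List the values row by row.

Output[0,0]: The receptive field on the input at this output position is [5.2 3 -1.7 / 2.3 -1.7 5 / 5.8 5.6 2.7]. Elementwise product with the kernel and sum: 5.2·1 + 3·2 + -1.7·0.5 + 2.3·0.5 + 5·-0.5 + 5.6·-0.5.

6.2 1.85
17.9 0.5
5.1 1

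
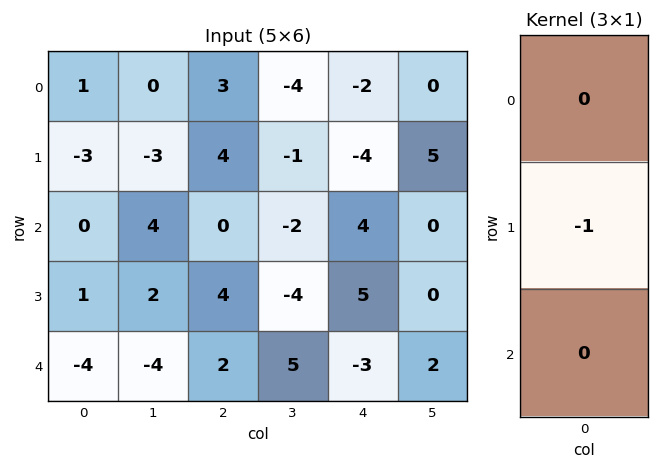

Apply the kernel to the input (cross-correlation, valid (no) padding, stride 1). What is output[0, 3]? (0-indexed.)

The receptive field on the input at this output position is [-4 / -1 / -2]. Elementwise product with the kernel and sum: -1·-1.

1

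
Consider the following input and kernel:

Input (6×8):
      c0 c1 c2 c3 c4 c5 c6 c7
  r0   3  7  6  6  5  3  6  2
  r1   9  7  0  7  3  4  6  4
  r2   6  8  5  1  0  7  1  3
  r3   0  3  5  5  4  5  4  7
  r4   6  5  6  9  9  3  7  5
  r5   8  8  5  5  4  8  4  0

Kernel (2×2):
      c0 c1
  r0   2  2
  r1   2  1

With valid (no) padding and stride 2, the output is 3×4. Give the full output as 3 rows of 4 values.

Output[0,0]: The receptive field on the input at this output position is [3 7 / 9 7]. Elementwise product with the kernel and sum: 3·2 + 7·2 + 9·2 + 7·1.
Output[0,1]: The receptive field on the input at this output position is [6 6 / 0 7]. Elementwise product with the kernel and sum: 6·2 + 6·2 + 0·2 + 7·1.

45 31 26 32
31 27 27 23
46 45 40 32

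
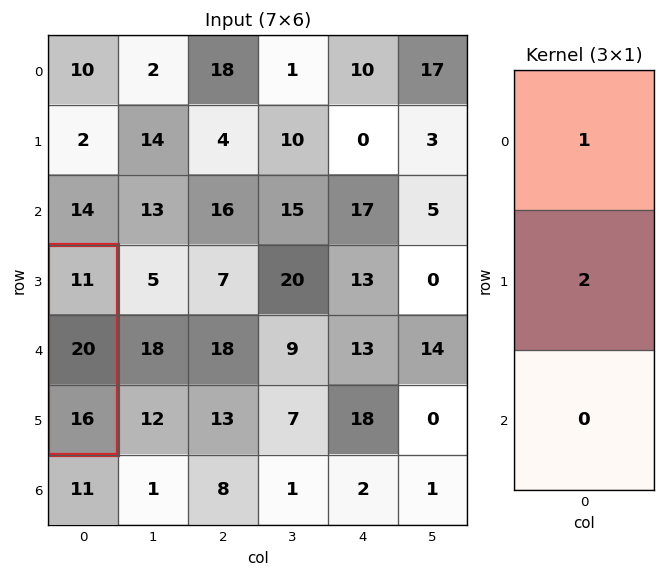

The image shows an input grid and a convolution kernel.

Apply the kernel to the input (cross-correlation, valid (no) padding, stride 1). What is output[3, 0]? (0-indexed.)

51

The receptive field on the input at this output position is [11 / 20 / 16]. Elementwise product with the kernel and sum: 11·1 + 20·2.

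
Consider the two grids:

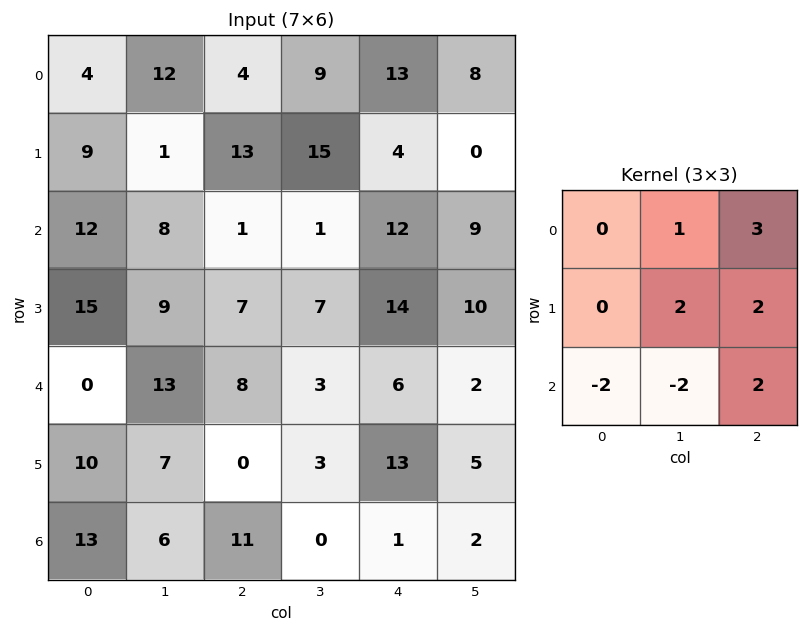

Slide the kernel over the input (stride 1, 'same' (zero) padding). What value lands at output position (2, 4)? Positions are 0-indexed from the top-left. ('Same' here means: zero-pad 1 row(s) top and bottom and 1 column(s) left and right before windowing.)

The receptive field on the zero-padded input at this output position is [15 4 0 / 1 12 9 / 7 14 10]. Elementwise product with the kernel and sum: 4·1 + 0·3 + 12·2 + 9·2 + 7·-2 + 14·-2 + 10·2.

24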